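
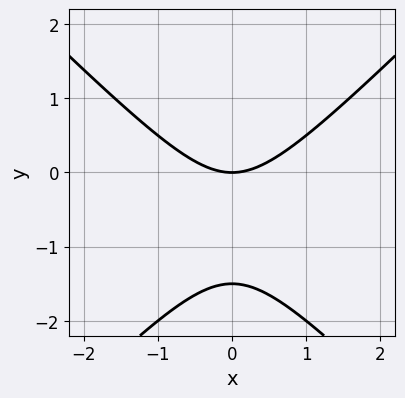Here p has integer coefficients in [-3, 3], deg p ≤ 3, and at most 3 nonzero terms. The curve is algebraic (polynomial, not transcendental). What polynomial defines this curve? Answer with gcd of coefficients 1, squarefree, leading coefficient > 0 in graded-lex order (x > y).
2*x^2 - 2*y^2 - 3*y

(a) Degree: a generic line meets the curve in up to 2 points, so deg p = 2.
(b) Symmetries: it's symmetric under x → −x, forcing even powers of x.
(c) Against the integer gridlines: it crosses the x-axis at the gridline x = 0; one y-axis crossing is at y = 0.
(d) Solving for integer coefficients yields p as stated.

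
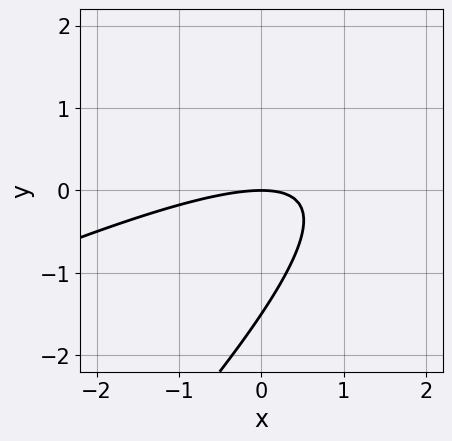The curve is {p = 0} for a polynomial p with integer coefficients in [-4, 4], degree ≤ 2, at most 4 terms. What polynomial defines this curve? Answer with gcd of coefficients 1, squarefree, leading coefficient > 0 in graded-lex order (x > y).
x^2 - 3*x*y + 2*y^2 + 3*y

1. Degree: the shape is more complex than any degree-1 curve, so deg p = 2.
2. Against the integer gridlines: it crosses the x-axis at the gridline x = 0; it crosses the y-axis at the gridline y = 0.
3. Fitting integer coefficients to these (and the overall shape) gives p.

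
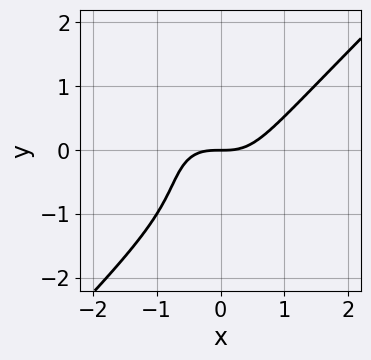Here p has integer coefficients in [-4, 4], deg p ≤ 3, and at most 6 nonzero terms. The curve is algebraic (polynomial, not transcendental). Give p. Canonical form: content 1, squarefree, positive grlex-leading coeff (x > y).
3*x^3 - x*y^2 - 2*y^3 - 3*y^2 - 3*y

Degree: the shape is more complex than any degree-2 curve, so deg p = 3.
Checking where it meets the axes: it meets the x-axis at x = 0 (among the integer gridlines); it crosses the y-axis at the gridline y = 0.
Solving for integer coefficients yields p as stated.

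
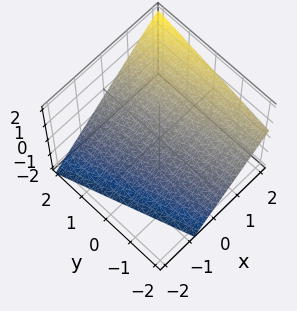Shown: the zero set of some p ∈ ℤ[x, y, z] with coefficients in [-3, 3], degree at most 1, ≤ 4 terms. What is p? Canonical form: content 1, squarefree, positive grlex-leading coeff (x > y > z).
3*x + y - 3*z - 2

(a) deg p = 1.
(b) Observable constraints: it crosses the y-axis at the gridline y = 2.
(c) These observations pin down the coefficients.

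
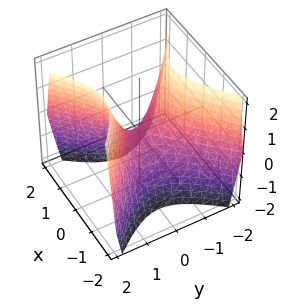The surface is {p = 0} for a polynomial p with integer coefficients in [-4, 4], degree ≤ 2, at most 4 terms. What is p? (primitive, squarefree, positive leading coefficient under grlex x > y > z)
1. The degree is 2 — a saddle surface; a quadric.
2. Symmetries: mirror symmetry x ↦ −x ⇒ only even powers of x; it's symmetric under y → −y, forcing even powers of y.
3. From the visible intercepts: one x-axis crossing is at x = 0; it meets the y-axis at y = 0 (among the integer gridlines); one z-axis crossing is at z = 0.
4. Together with the visible shape, these determine p as stated.

3*x^2 - 3*y^2 + 2*z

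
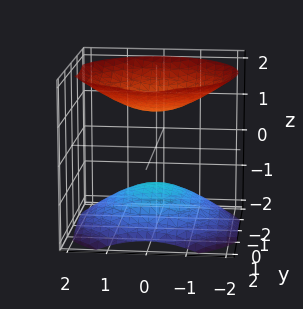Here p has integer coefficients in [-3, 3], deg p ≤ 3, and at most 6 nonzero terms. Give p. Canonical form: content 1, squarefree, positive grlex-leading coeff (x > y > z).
2*x^2 + 2*y^2 - 3*z^2 + 3

1. I count 2 distinct pieces. Treating them together as one polynomial.
2. Degree: no degree-1 surface has this shape, so deg p = 2.
3. Symmetries: the z-axis is an axis of rotation, so x and y enter only as x² + y².
4. Checking where it meets the axes: the surface avoids every integer y-axis point in the box; it misses every integer gridline on the x-axis; the z-axis gridline crossings are at z ∈ {-1, 1}.
5. These observations pin down the coefficients.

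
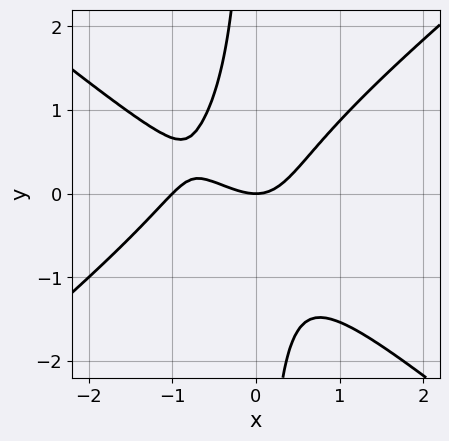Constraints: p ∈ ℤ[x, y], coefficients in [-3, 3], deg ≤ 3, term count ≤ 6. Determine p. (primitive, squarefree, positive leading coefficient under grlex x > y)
2*x^3 - 3*x*y^2 + 2*x^2 - 2*y

1. The degree is 3 — a generic line meets the curve in up to 3 points.
2. Reading off the gridlines: the x-axis gridline crossings are at x ∈ {-1, 0}; one y-axis crossing is at y = 0.
3. Matching integer coefficients to the picture gives p.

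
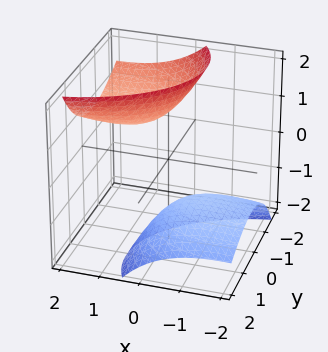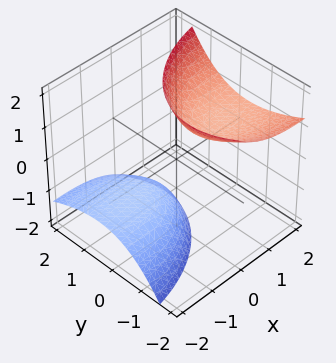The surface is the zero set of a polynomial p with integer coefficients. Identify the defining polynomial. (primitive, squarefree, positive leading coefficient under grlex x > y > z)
There are 2 components.
The degree is 2 — a generic line meets the surface in up to 2 points.
Observable constraints: the surface avoids every integer y-axis point in the box; the surface avoids every integer x-axis point in the box.
The integer polynomial consistent with all of this is the stated p.

x^2 - 3*x*z + 2*y^2 + 2*y*z - z^2 + 2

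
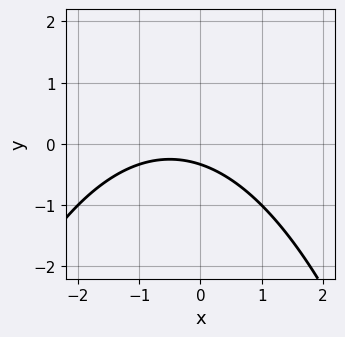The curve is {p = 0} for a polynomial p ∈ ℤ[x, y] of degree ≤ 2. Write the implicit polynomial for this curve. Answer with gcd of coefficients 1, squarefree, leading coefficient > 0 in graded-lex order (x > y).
x^2 + x + 3*y + 1

First, deg p = 2. No degree-1 curve has this shape.
Then, observable constraints: no x-intercept at any integer in the box.
Finally, together with the visible shape, these determine p as stated.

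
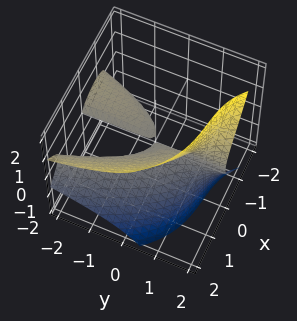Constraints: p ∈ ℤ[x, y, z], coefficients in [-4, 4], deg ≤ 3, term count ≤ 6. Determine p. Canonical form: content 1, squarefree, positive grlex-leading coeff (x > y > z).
1. There are 2 components. Treating them together as one polynomial.
2. Degree: the shape is more complex than any degree-2 surface, so deg p = 3.
3. Against the integer gridlines: every point of the y-axis in the box is on the surface; it crosses the x-axis at the gridline x = 0.
4. The integer polynomial consistent with all of this is the stated p.

x^3 + 2*y*z^2 + x*y - 3*z^2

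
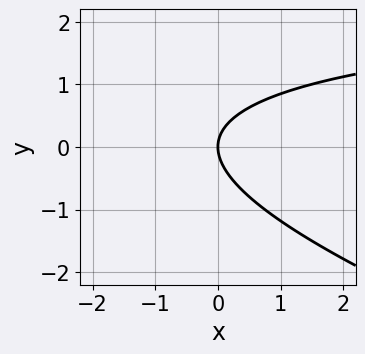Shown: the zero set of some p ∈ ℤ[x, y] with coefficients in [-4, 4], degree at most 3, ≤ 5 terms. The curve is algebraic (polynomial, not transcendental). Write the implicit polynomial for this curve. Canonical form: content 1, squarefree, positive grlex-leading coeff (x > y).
(a) Degree: the shape is more complex than any degree-1 curve, so deg p = 2.
(b) From the visible intercepts: it meets the x-axis at x = 0 (among the integer gridlines); it crosses the y-axis at the gridline y = 0.
(c) The integer polynomial consistent with all of this is the stated p.

x*y + 3*y^2 - 3*x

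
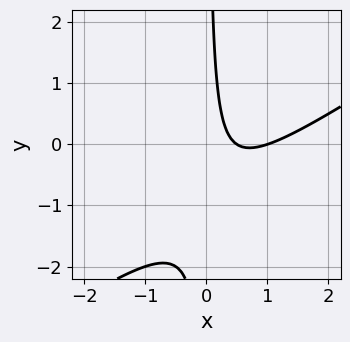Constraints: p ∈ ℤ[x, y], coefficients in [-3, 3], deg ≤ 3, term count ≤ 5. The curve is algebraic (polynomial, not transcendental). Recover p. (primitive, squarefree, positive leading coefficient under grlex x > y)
2*x^2 - 3*x*y - 3*x + 1

1. deg p = 2. The shape is more complex than any degree-1 curve.
2. Reading off the gridlines: the curve avoids every integer y-axis point in the box; it meets the x-axis at x = 1 (among the integer gridlines).
3. The integer polynomial consistent with all of this is the stated p.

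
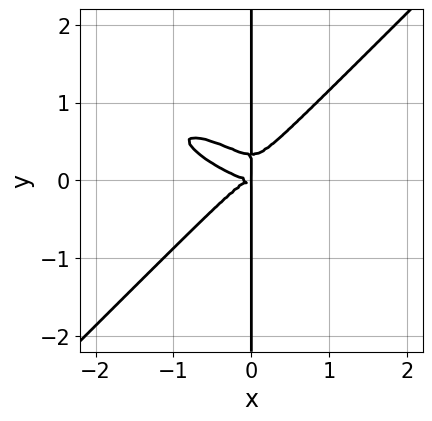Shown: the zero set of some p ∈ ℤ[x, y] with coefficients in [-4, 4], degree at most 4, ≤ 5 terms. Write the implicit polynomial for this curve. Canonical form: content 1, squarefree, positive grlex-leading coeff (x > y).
1. The degree is 4 — a generic line meets the curve in up to 4 points.
2. Reading off the gridlines: every point of the y-axis in the box is on the curve.
3. Assembling these constraints gives the stated polynomial.

x^4 + 2*x^3*y - 3*x*y^3 + x*y^2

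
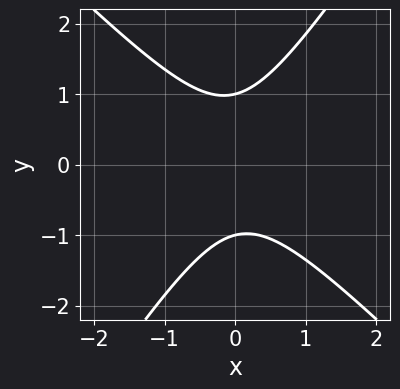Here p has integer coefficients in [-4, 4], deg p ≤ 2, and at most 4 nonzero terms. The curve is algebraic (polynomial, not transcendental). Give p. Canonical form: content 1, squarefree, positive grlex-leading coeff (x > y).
3*x^2 + x*y - 2*y^2 + 2

The degree is 2 — no degree-1 curve has this shape.
Reading off the gridlines: no x-intercept at any integer in the box; the y-axis gridline crossings are at y ∈ {-1, 1}.
Fitting integer coefficients to these (and the overall shape) gives p.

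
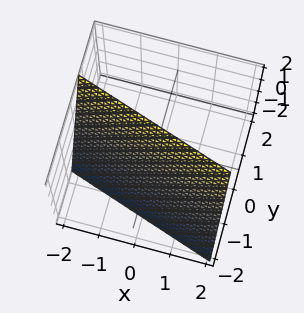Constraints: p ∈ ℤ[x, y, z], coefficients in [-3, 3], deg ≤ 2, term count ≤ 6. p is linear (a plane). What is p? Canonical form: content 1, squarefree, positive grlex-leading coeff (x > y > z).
x + 3*y - z + 2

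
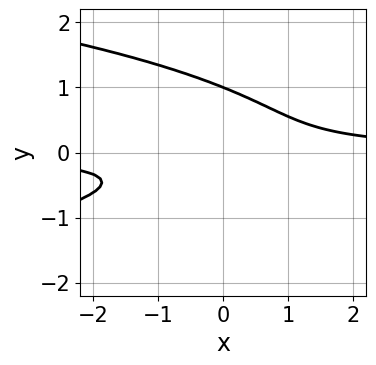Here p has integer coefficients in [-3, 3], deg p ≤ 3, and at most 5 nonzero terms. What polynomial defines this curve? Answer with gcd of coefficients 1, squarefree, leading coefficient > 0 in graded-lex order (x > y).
1. Degree: a generic line meets the curve in up to 3 points, so deg p = 3.
2. From the axis intercepts and sections: it crosses the y-axis at the gridline y = 1; the curve avoids every integer x-axis point in the box.
3. Together with the visible shape, these determine p as stated.

3*y^3 + 2*x*y - 2*y^2 - 1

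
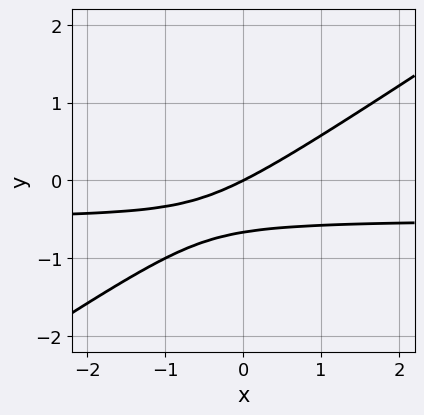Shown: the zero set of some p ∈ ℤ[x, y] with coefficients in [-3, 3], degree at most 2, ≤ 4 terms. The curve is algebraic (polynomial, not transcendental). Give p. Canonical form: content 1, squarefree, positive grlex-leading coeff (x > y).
2*x*y - 3*y^2 + x - 2*y

The degree is 2 — no degree-1 curve has this shape.
From the axis intercepts and sections: it meets the x-axis at x = 0 (among the integer gridlines); it meets the y-axis at y = 0 (among the integer gridlines).
Matching integer coefficients to the picture gives p.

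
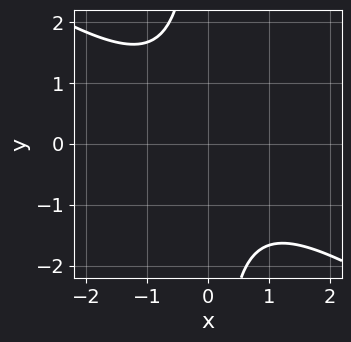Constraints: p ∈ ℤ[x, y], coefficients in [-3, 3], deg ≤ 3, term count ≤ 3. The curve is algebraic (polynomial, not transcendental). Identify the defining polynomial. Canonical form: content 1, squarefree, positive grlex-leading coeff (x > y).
2*x^2 + 3*x*y + 3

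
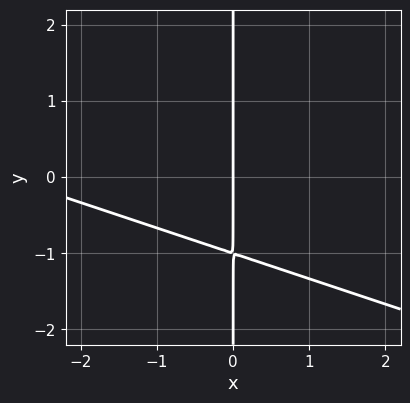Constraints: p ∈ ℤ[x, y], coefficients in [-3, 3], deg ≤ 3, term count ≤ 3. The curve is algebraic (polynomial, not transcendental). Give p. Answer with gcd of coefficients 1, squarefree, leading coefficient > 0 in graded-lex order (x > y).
x^2 + 3*x*y + 3*x

1. The degree is 2 — the shape is more complex than any degree-1 curve.
2. From the axis intercepts and sections: one x-axis crossing is at x = 0; every point of the y-axis in the box is on the curve.
3. Assembling these constraints gives the stated polynomial.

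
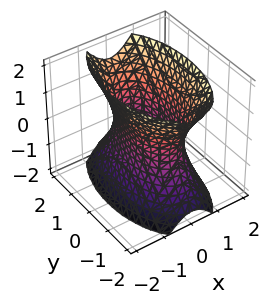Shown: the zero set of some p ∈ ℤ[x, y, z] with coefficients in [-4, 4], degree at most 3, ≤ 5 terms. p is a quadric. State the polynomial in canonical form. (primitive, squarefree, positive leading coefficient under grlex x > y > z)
3*x^2 + y^2 - z^2 - 2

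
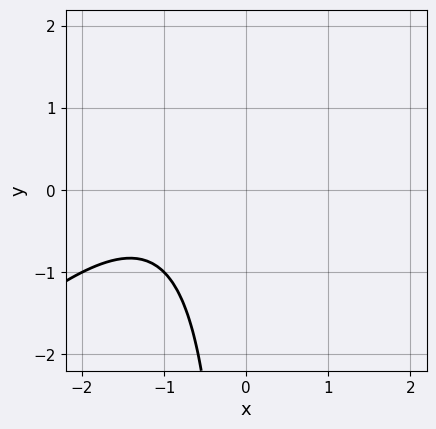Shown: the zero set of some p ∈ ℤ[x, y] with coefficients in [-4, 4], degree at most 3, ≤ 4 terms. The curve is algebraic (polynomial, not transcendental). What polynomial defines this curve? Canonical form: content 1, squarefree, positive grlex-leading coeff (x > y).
x^2 - x*y + 2*x + 2

(a) The degree is 2 — no degree-1 curve has this shape.
(b) Reading off the gridlines: the curve avoids every integer y-axis point in the box; no x-intercept at any integer in the box.
(c) Matching integer coefficients to the picture gives p.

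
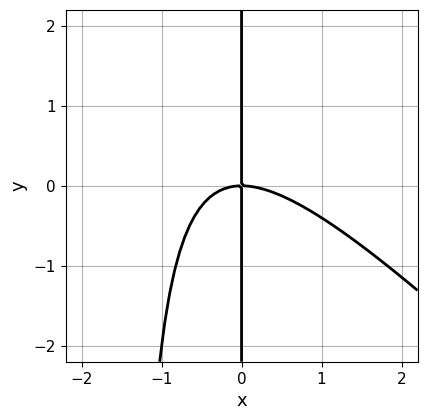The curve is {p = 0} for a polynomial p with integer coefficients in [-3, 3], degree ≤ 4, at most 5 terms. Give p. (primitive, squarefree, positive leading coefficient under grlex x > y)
(a) The degree is 3 — no degree-2 curve has this shape.
(b) Checking where it meets the axes: every point of the y-axis in the box is on the curve; one x-axis crossing is at x = 0.
(c) Together with the visible shape, these determine p as stated.

2*x^3 + 2*x^2*y + 3*x*y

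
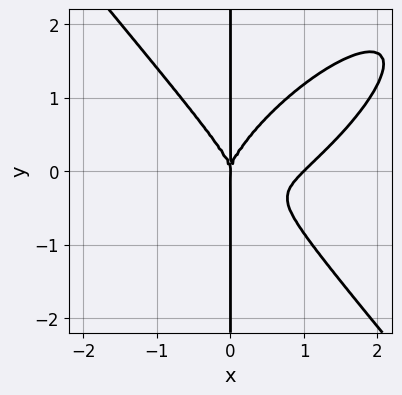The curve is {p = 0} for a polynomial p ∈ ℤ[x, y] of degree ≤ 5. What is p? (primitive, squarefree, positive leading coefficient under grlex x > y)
(a) Degree: a generic line meets the curve in up to 4 points, so deg p = 4.
(b) Against the integer gridlines: every point of the y-axis in the box is on the curve; the x-axis gridline crossings are at x ∈ {0, 1}.
(c) Matching integer coefficients to the picture gives p.

3*x^4 - 3*x^3*y - x^2*y^2 + 3*x*y^3 - 3*x^3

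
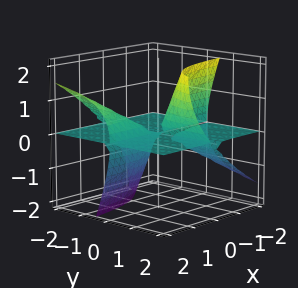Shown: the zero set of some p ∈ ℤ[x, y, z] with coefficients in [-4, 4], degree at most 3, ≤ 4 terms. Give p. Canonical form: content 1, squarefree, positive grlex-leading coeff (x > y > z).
2*x*y*z - 2*y*z^2 + z^3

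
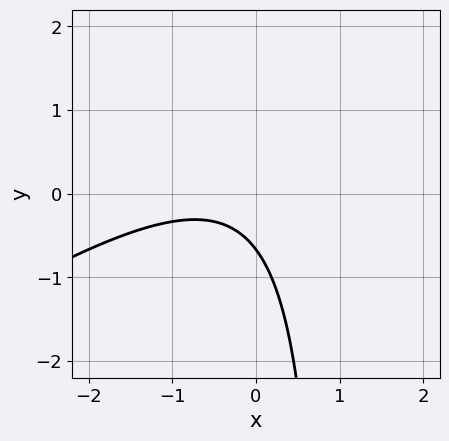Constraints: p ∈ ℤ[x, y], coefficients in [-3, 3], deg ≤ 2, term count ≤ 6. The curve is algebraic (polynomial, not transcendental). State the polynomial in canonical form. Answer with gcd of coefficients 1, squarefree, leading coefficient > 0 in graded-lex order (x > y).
2*x^2 - 3*x*y + 2*x + 3*y + 2

Degree: no degree-1 curve has this shape, so deg p = 2.
Checking where it meets the axes: no x-intercept at any integer in the box.
Solving for integer coefficients yields p as stated.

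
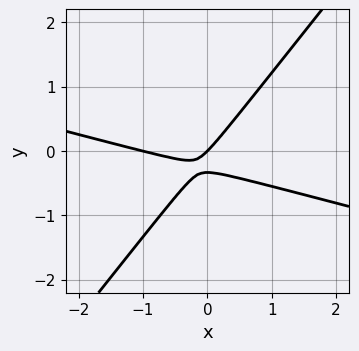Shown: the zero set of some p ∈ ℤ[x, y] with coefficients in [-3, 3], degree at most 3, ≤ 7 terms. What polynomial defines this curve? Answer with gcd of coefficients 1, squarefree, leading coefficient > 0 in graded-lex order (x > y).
x^2 + 3*x*y - 3*y^2 + x - y

1. deg p = 2. No degree-1 curve has this shape.
2. From the axis intercepts and sections: among the integer gridlines, it crosses the x-axis at x ∈ {-1, 0}; one y-axis crossing is at y = 0.
3. Fitting integer coefficients to these (and the overall shape) gives p.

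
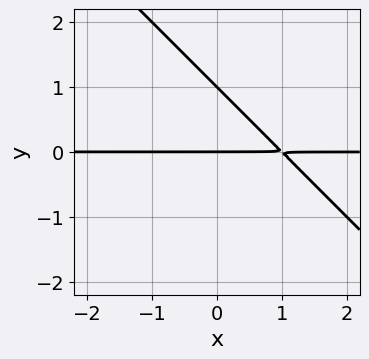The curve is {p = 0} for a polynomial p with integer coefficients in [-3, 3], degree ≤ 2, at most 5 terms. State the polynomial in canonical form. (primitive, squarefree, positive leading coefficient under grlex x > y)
x*y + y^2 - y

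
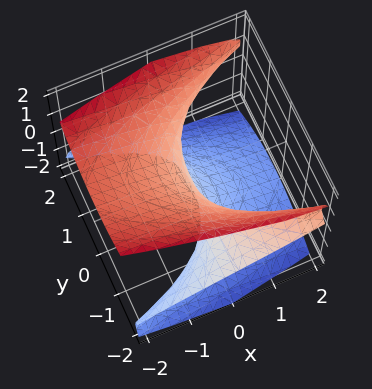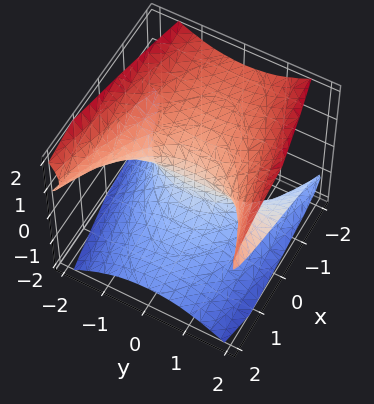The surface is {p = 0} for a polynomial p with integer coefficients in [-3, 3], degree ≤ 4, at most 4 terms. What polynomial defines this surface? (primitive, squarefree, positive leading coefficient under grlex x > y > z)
(a) deg p = 3.
(b) Reading off the gridlines: it meets the x-axis at x = 0 (among the integer gridlines); every point of the y-axis in the box is on the surface; it meets the z-axis at z = 0 (among the integer gridlines).
(c) The integer polynomial consistent with all of this is the stated p.

2*y^2*z - 2*z^3 - 3*x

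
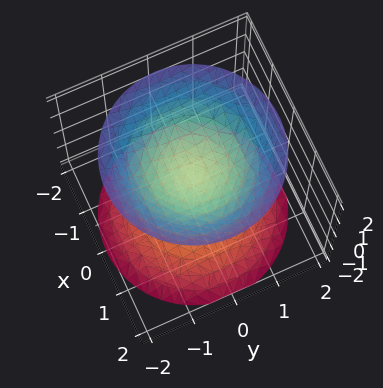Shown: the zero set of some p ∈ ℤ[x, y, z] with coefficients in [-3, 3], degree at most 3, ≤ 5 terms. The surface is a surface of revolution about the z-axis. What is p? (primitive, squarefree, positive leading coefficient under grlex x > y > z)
1. There are 2 components. They look like related sheets of one shape, so recover p as a whole.
2. deg p = 2. The shape is more complex than any degree-1 surface.
3. Symmetries: the z-axis is an axis of rotation, so x and y enter only as x² + y².
4. From the visible intercepts: a circular section at z = -2 has radius between 1 and 2; no y-intercept at any integer in the box; it misses every integer gridline on the x-axis.
5. Solving for integer coefficients yields p as stated.

2*x^2 + 2*y^2 - 2*z^2 + 1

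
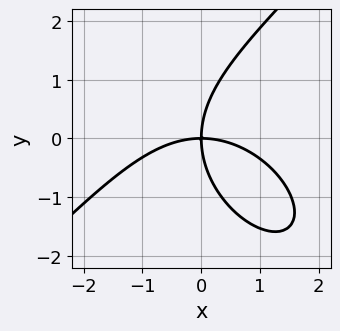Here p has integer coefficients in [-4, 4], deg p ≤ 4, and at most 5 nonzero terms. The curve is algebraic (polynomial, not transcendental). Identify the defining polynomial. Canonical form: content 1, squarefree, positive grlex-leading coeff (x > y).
The degree is 3 — the shape is more complex than any degree-2 curve.
Reading off the gridlines: it meets the x-axis at x = 0 (among the integer gridlines); one y-axis crossing is at y = 0.
Matching integer coefficients to the picture gives p.

x^3 - y^3 + 3*x*y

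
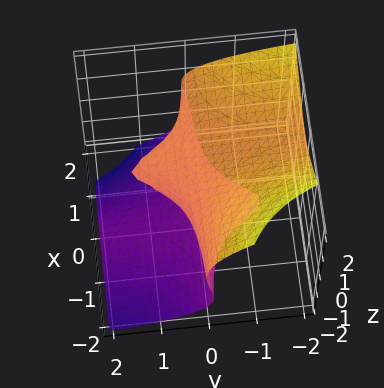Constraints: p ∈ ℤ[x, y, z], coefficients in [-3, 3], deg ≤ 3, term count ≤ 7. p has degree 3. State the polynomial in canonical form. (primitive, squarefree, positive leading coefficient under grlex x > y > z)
(a) deg p = 3. No degree-2 surface has this shape.
(b) Observable constraints: the visible x-axis segment lies entirely on the surface; it crosses the y-axis at the gridline y = 0.
(c) The integer polynomial consistent with all of this is the stated p. Check: (0, 0, 1) on the z-axis lies on the surface, and p(0, 0, 1) = 0. ✓

3*x^2*y - 2*x*y*z + 3*z^3 + y - 3*z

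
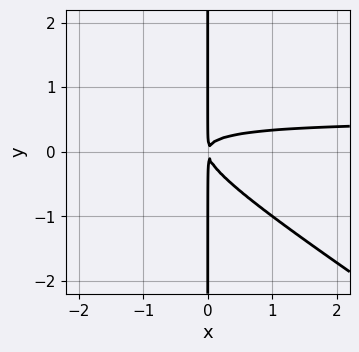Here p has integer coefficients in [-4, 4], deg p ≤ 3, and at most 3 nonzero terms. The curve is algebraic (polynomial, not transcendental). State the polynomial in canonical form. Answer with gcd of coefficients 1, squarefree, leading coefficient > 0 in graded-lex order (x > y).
2*x^2*y + 3*x*y^2 - x^2

(a) Degree: the shape is more complex than any degree-2 curve, so deg p = 3.
(b) Observable constraints: the visible y-axis segment lies entirely on the curve.
(c) The integer polynomial consistent with all of this is the stated p.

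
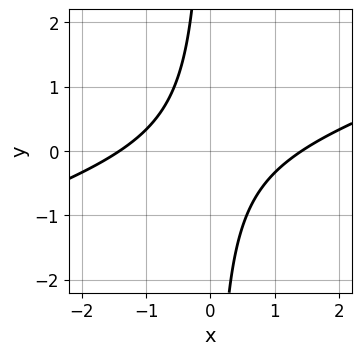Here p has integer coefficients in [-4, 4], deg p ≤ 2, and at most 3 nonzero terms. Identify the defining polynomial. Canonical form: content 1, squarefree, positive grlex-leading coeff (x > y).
x^2 - 3*x*y - 2

1. Degree: no degree-1 curve has this shape, so deg p = 2.
2. Against the integer gridlines: it misses every integer gridline on the y-axis.
3. Together with the visible shape, these determine p as stated.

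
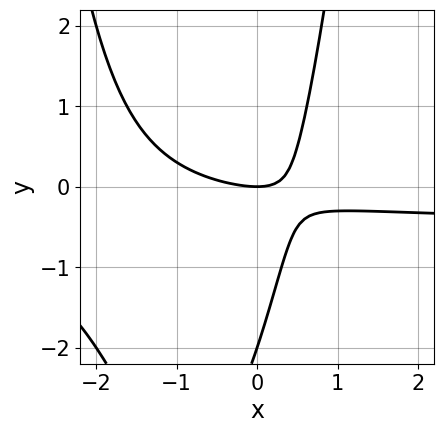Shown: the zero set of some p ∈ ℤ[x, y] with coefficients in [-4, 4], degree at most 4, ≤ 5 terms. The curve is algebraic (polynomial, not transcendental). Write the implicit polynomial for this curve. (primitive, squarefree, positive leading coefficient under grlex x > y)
2*x^2*y + x^2 + 3*x*y - y^2 - 2*y

The degree is 3 — the shape is more complex than any degree-2 curve.
Against the integer gridlines: one x-axis crossing is at x = 0; the y-axis gridline crossings are at y ∈ {-2, 0}.
Matching integer coefficients to the picture gives p.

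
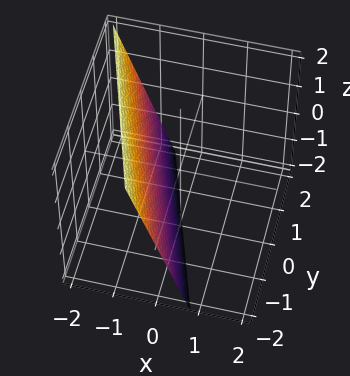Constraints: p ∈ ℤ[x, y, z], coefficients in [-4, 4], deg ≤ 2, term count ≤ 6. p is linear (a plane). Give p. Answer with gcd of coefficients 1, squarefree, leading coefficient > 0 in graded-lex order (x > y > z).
1. Degree: every cross-section is a straight line — this is a plane, so deg p = 1.
2. Against the integer gridlines: one y-axis crossing is at y = -2; it crosses the z-axis at the gridline z = -2.
3. Fitting integer coefficients to these (and the overall shape) gives p.

3*x + y + z + 2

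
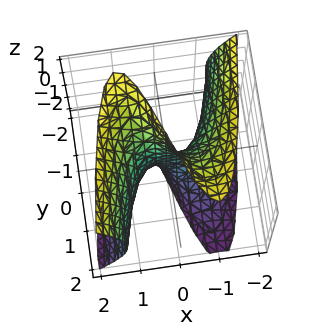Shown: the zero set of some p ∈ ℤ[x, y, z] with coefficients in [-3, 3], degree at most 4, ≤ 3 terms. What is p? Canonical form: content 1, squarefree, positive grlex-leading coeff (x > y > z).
(a) The degree is 3 — the shape is more complex than any degree-2 surface.
(b) From the axis intercepts and sections: one x-axis crossing is at x = 0; every point of the z-axis in the box is on the surface.
(c) Assembling these constraints gives the stated polynomial.

3*x^3 - 2*x*z^2 - 3*y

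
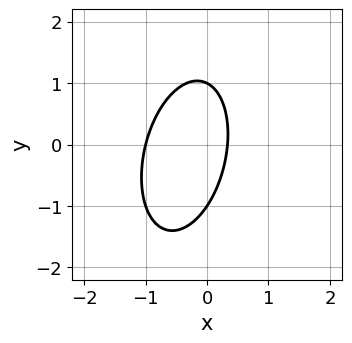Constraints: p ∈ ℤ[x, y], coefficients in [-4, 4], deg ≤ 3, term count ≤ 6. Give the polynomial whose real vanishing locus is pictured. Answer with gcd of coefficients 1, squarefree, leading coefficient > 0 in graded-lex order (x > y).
3*x^2 - x*y + y^2 + 2*x - 1

The degree is 2 — no degree-1 curve has this shape.
From the visible intercepts: it meets the x-axis at x = -1 (among the integer gridlines); among the integer gridlines, it crosses the y-axis at y ∈ {-1, 1}.
The integer polynomial consistent with all of this is the stated p.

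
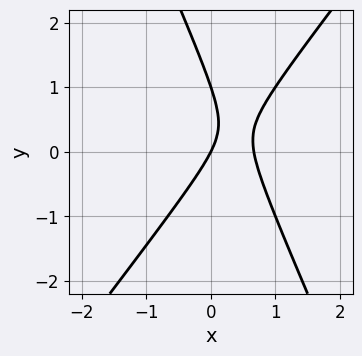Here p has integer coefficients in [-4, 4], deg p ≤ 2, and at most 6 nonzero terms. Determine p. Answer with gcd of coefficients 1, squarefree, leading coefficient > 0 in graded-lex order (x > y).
Degree: a generic line meets the curve in up to 2 points, so deg p = 2.
From the axis intercepts and sections: it meets the x-axis at x = 0 (among the integer gridlines); the y-axis gridline crossings are at y ∈ {0, 1}.
Fitting integer coefficients to these (and the overall shape) gives p.

3*x^2 - x*y - y^2 - 2*x + y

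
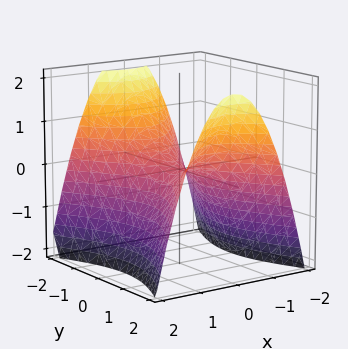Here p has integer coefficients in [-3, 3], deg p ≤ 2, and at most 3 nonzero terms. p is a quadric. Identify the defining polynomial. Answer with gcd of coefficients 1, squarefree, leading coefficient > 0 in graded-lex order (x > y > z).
deg p = 2. A hyperbolic paraboloid; a quadric.
Symmetries: the x ↦ −x reflection is a symmetry, so x appears only in even powers; the y ↦ −y reflection is a symmetry, so y appears only in even powers.
From the axis intercepts and sections: it crosses the y-axis at the gridline y = 0; it meets the x-axis at x = 0 (among the integer gridlines).
Solving for integer coefficients yields p as stated.

2*x^2 - y^2 + 2*z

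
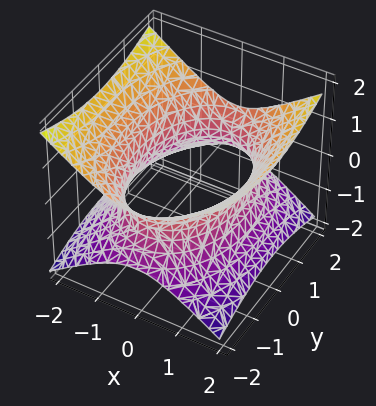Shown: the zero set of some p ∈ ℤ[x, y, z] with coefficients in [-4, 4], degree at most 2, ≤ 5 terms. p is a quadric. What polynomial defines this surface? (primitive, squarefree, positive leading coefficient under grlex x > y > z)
(a) Degree: an hourglass — one-sheet hyperboloid; a quadric, so deg p = 2.
(b) Symmetries: the x ↦ −x reflection is a symmetry, so x appears only in even powers; the y ↦ −y reflection is a symmetry, so y appears only in even powers; the z ↦ −z reflection is a symmetry, so z appears only in even powers.
(c) From the visible intercepts: no z-intercept at any integer in the box.
(d) The integer polynomial consistent with all of this is the stated p.

2*x^2 + y^2 - 3*z^2 - 3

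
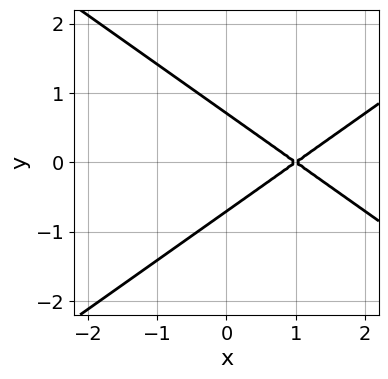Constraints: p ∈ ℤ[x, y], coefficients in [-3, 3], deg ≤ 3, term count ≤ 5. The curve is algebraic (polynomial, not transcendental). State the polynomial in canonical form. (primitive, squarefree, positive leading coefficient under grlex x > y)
deg p = 2. The shape is more complex than any degree-1 curve.
Symmetries: mirror symmetry y ↦ −y ⇒ only even powers of y.
Observable constraints: it meets the x-axis at x = 1 (among the integer gridlines).
Together with the visible shape, these determine p as stated.

x^2 - 2*y^2 - 2*x + 1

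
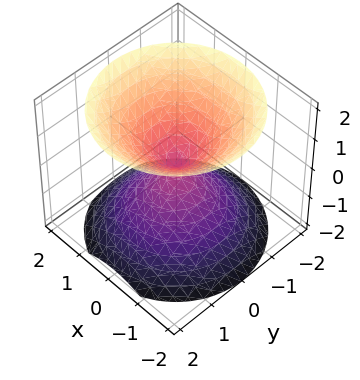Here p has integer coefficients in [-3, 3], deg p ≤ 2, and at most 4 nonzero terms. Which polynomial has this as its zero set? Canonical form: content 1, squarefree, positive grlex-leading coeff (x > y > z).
(a) There are 2 components.
(b) The degree is 2 — two nappes meeting at a single point; a quadric.
(c) Symmetries: mirror symmetry z ↦ −z ⇒ only even powers of z; the surface is invariant under rotation about z: p = q(x² + y², z).
(d) Against the integer gridlines: it meets the z-axis at z = 0 (among the integer gridlines); one y-axis crossing is at y = 0.
(e) Putting this together gives p.

x^2 + y^2 - z^2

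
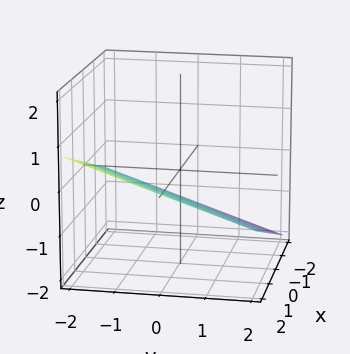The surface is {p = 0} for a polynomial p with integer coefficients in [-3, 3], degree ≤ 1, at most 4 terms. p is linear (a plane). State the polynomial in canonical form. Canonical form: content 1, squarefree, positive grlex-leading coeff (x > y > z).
(a) deg p = 1. Every cross-section is a straight line — this is a plane.
(b) Checking where it meets the axes: one y-axis crossing is at y = -2; it crosses the x-axis at the gridline x = 2.
(c) Solving for integer coefficients yields p as stated.

x - y - 3*z - 2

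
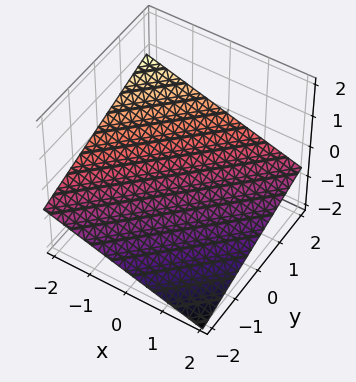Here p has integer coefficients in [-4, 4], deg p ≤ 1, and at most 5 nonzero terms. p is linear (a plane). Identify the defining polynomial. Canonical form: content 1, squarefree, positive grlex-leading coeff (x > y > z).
(a) deg p = 1. The surface is flat (a plane).
(b) Against the integer gridlines: one x-axis crossing is at x = -2; it meets the y-axis at y = 2 (among the integer gridlines).
(c) Solving for integer coefficients yields p as stated.

x - y + 3*z + 2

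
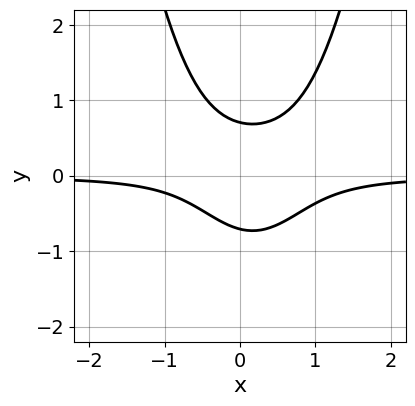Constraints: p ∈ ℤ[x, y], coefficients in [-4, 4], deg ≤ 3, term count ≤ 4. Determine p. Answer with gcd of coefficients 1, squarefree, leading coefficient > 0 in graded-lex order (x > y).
1. The degree is 3 — no degree-2 curve has this shape.
2. Reading off the gridlines: no x-intercept at any integer in the box.
3. Fitting integer coefficients to these (and the overall shape) gives p.

3*x^2*y - x*y - 2*y^2 + 1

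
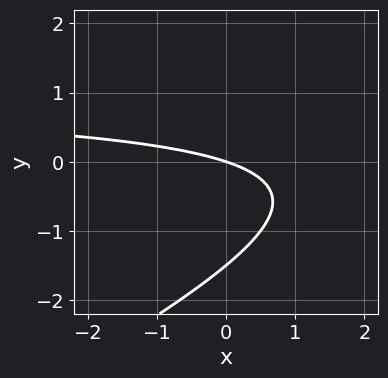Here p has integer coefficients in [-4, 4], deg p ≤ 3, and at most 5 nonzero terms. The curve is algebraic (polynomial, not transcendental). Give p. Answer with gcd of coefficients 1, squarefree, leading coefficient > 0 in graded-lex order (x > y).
(a) Degree: a generic line meets the curve in up to 2 points, so deg p = 2.
(b) From the axis intercepts and sections: it meets the y-axis at y = 0 (among the integer gridlines); one x-axis crossing is at x = 0.
(c) Assembling these constraints gives the stated polynomial.

x*y - 2*y^2 - x - 3*y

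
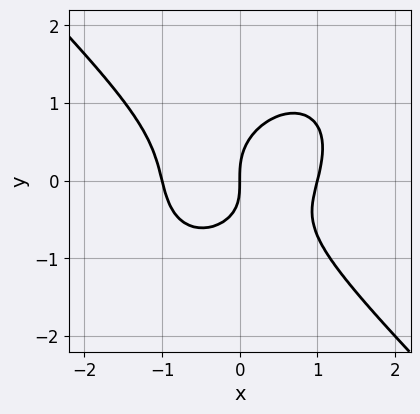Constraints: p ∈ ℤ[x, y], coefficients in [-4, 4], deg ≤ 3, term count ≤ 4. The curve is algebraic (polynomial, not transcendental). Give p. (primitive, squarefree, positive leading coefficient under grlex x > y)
2*x^3 + 2*y^3 - x*y - 2*x

1. The degree is 3 — no degree-2 curve has this shape.
2. Against the integer gridlines: it crosses the y-axis at the gridline y = 0; the x-axis gridline crossings are at x ∈ {-1, 0, 1}.
3. Fitting integer coefficients to these (and the overall shape) gives p.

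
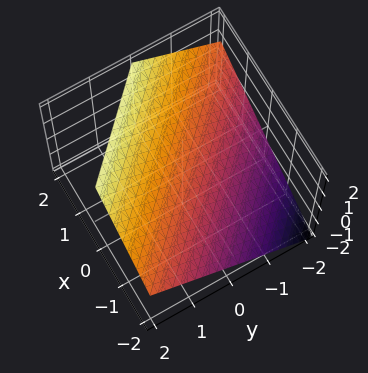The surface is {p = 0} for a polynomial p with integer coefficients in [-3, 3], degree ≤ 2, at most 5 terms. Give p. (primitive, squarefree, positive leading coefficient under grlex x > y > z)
2*x + 2*y - 3*z + 2

1. The degree is 1 — the surface is flat (a plane).
2. From the axis intercepts and sections: it meets the x-axis at x = -1 (among the integer gridlines); one y-axis crossing is at y = -1.
3. Solving for integer coefficients yields p as stated.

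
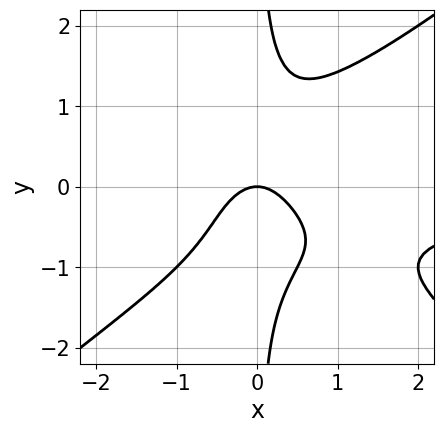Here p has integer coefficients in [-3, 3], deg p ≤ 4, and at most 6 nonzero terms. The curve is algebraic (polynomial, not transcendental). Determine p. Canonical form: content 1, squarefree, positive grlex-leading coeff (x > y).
2*x^3*y - 3*x*y^3 + 3*x^2 + 2*y

First, the degree is 4 — the shape is more complex than any degree-3 curve.
Next, reading off the gridlines: it crosses the y-axis at the gridline y = 0; it crosses the x-axis at the gridline x = 0.
Finally, solving for integer coefficients yields p as stated.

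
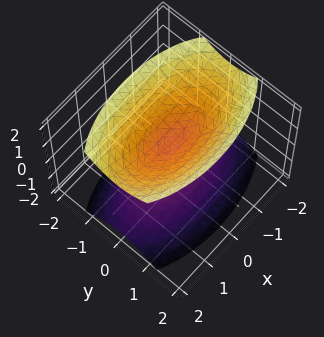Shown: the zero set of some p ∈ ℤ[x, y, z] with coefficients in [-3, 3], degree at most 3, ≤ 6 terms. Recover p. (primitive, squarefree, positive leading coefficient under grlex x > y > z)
x^2 + 3*y^2 - 2*z^2 + 1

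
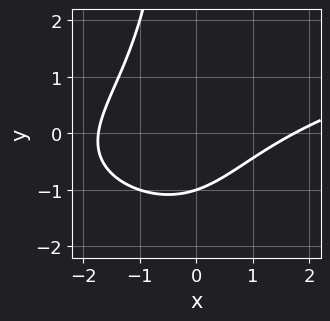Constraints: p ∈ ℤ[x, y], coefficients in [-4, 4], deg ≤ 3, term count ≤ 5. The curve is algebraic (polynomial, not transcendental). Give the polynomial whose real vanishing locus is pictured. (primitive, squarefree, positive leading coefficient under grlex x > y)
x*y^2 - x^2 + 2*x*y + 3*y + 3

First, degree: no degree-2 curve has this shape, so deg p = 3.
Next, reading off the gridlines: it crosses the y-axis at the gridline y = -1.
Finally, these observations pin down the coefficients.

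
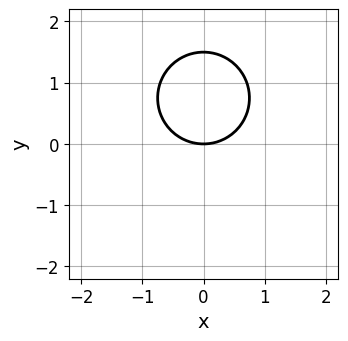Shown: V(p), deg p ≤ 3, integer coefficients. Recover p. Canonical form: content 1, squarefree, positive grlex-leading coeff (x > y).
(a) The degree is 2 — the shape is more complex than any degree-1 curve.
(b) Symmetries: the x ↦ −x reflection is a symmetry, so x appears only in even powers.
(c) Checking where it meets the axes: it meets the x-axis at x = 0 (among the integer gridlines); it meets the y-axis at y = 0 (among the integer gridlines).
(d) The integer polynomial consistent with all of this is the stated p.

2*x^2 + 2*y^2 - 3*y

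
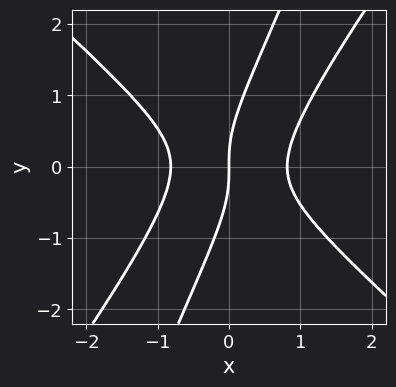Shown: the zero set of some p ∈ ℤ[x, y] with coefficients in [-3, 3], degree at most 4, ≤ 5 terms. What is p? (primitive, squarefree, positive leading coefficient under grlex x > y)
1. The degree is 3 — no degree-2 curve has this shape.
2. Against the integer gridlines: it crosses the x-axis at the gridline x = 0; one y-axis crossing is at y = 0.
3. Matching integer coefficients to the picture gives p.

3*x^3 - 3*x*y^2 + y^3 - 2*x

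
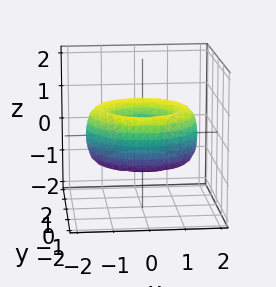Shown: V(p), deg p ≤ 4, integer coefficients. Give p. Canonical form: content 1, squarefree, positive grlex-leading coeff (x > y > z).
First, deg p = 4. No degree-3 surface has this shape.
Then, symmetries: rotational symmetry about the z-axis ⇒ p depends on x, y only through x² + y².
Then, checking where it meets the axes: the surface avoids every integer z-axis point in the box; a circular section at z = 0 has radius between 0 and 1.
Finally, these observations pin down the coefficients.

x^4 + 2*x^2*y^2 + y^4 - 3*x^2 - 3*y^2 + 2*z^2 + 1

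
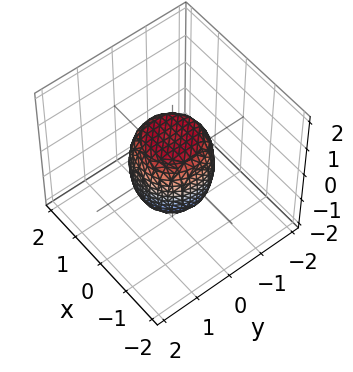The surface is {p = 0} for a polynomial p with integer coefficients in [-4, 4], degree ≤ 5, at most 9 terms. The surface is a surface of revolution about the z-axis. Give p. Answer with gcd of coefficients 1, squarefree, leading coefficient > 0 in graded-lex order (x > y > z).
(a) Degree: the shape is more complex than any degree-3 surface, so deg p = 4.
(b) By symmetry, the z-axis is an axis of rotation, so x and y enter only as x² + y².
(c) Against the integer gridlines: the x-axis gridline crossings are at x ∈ {-1, 1}; the y-axis gridline crossings are at y ∈ {-1, 1}; a circular section at z = 0 has radius exactly 1; the z-axis gridline crossings are at z ∈ {-1, 1}.
(d) Solving for integer coefficients yields p as stated.

2*x^4 + 4*x^2*y^2 + 2*y^4 - x^2 - y^2 + z^2 - 1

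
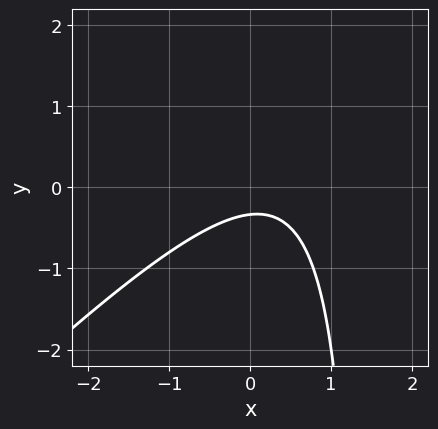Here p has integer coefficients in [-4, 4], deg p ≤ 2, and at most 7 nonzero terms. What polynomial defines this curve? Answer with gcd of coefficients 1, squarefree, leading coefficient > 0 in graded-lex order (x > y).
2*x^2 - 2*x*y - x + 3*y + 1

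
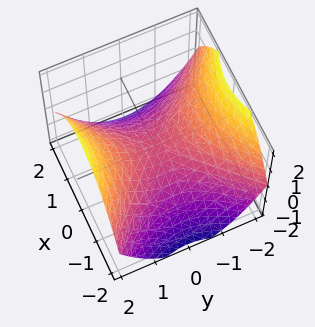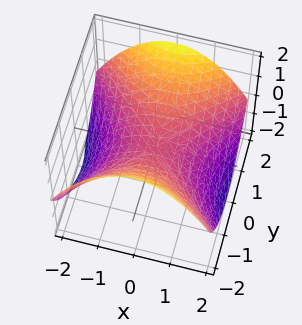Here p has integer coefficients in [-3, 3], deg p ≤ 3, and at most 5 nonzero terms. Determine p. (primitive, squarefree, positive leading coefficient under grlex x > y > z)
First, degree: a hyperbolic paraboloid; a quadric, so deg p = 2.
Then, symmetries: the x ↦ −x reflection is a symmetry, so x appears only in even powers; it's symmetric under y → −y, forcing even powers of y.
Then, from the visible intercepts: it crosses the z-axis at the gridline z = 0; one y-axis crossing is at y = 0.
Finally, these observations pin down the coefficients.

x^2 - y^2 + 2*z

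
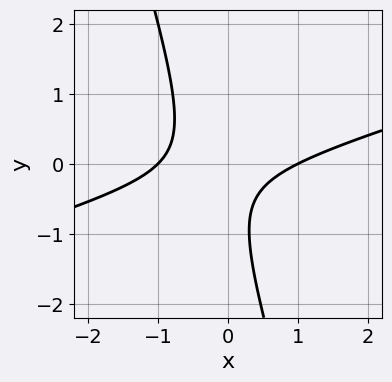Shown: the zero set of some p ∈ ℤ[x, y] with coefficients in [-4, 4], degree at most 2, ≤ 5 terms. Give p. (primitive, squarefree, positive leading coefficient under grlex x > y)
x^2 - 3*x*y - y^2 - y - 1

The degree is 2 — a generic line meets the curve in up to 2 points.
Checking where it meets the axes: it misses every integer gridline on the y-axis; among the integer gridlines, it crosses the x-axis at x ∈ {-1, 1}.
Matching integer coefficients to the picture gives p.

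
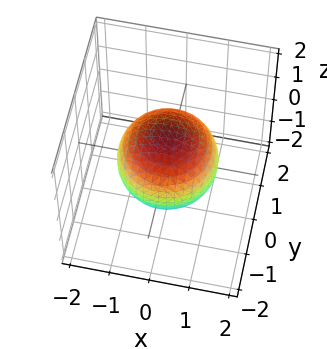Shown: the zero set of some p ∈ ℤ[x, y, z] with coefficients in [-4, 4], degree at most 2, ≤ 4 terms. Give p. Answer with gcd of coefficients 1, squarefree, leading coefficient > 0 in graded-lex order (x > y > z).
2*x^2 + 2*y^2 + 2*z^2 - 3

deg p = 2. Bounded and convex; a quadric.
Symmetries: it's symmetric under z → −z, forcing even powers of z; every cross-section ⟂ z is a circle, so x, y appear only via x² + y².
From the axis intercepts and sections: a circular section at z = 0 has radius between 1 and 2.
Solving for integer coefficients yields p as stated.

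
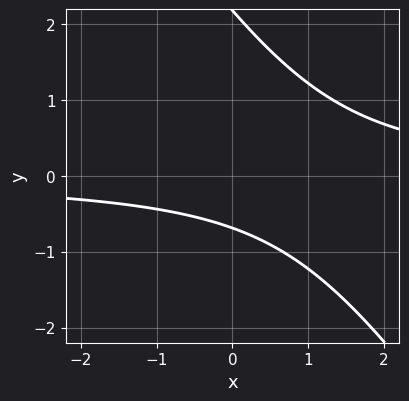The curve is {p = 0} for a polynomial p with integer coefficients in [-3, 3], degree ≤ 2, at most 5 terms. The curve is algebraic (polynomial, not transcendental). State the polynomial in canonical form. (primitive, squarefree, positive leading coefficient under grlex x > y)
3*x*y + 2*y^2 - 3*y - 3

(a) deg p = 2. No degree-1 curve has this shape.
(b) From the axis intercepts and sections: it misses every integer gridline on the x-axis.
(c) Fitting integer coefficients to these (and the overall shape) gives p.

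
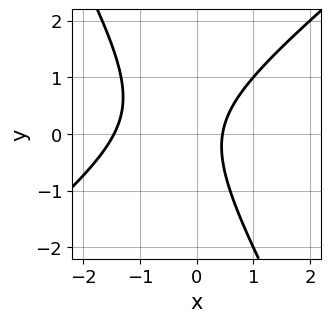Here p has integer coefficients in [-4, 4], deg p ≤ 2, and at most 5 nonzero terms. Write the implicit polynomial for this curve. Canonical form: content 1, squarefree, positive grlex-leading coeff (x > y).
3*x^2 - 2*x*y - 2*y^2 + 3*x - 2

deg p = 2. The shape is more complex than any degree-1 curve.
From the axis intercepts and sections: no y-intercept at any integer in the box.
The integer polynomial consistent with all of this is the stated p.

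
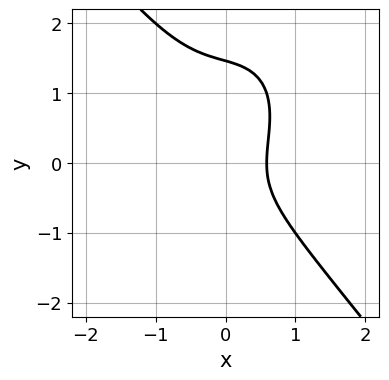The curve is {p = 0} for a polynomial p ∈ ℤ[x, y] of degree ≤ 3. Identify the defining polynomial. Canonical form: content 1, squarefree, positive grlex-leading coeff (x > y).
2*x^3 + y^3 - y^2 + x - 1

First, the degree is 3 — the shape is more complex than any degree-2 curve.
Finally, solving for integer coefficients yields p as stated.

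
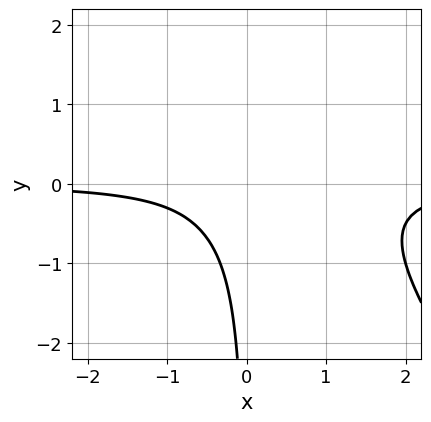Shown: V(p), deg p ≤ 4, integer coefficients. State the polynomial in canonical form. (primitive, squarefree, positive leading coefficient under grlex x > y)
3*x^2*y + 2*x*y^2 - 3*x*y + 2

(a) The degree is 3 — a generic line meets the curve in up to 3 points.
(b) Reading off the gridlines: no x-intercept at any integer in the box; it misses every integer gridline on the y-axis.
(c) Matching integer coefficients to the picture gives p.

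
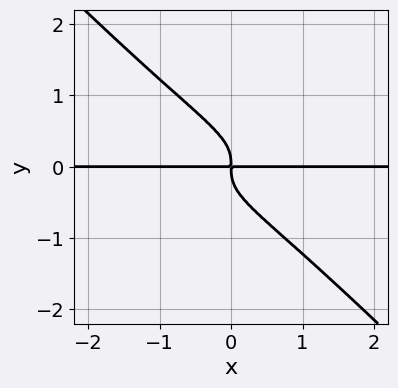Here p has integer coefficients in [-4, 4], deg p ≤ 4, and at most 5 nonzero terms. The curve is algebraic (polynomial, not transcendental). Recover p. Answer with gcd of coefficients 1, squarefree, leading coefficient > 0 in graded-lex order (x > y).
(a) deg p = 4. A generic line meets the curve in up to 4 points.
(b) Against the integer gridlines: the visible x-axis segment lies entirely on the curve.
(c) Solving for integer coefficients yields p as stated.

3*x*y^3 + 3*y^4 + x*y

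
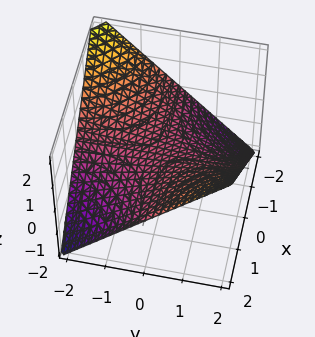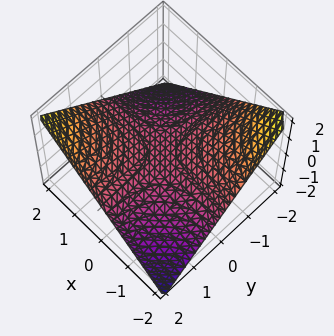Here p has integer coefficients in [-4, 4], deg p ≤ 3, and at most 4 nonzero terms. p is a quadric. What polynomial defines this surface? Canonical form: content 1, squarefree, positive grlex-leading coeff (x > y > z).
x*y - 2*z

(a) The degree is 2 — a hyperbolic paraboloid; a quadric.
(b) Against the integer gridlines: one z-axis crossing is at z = 0; the visible x-axis segment lies entirely on the surface; the visible y-axis segment lies entirely on the surface.
(c) These observations pin down the coefficients.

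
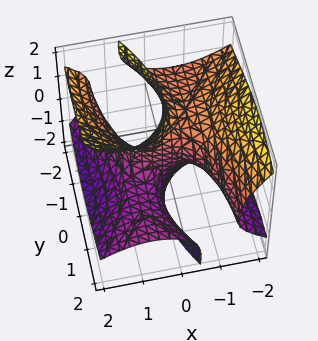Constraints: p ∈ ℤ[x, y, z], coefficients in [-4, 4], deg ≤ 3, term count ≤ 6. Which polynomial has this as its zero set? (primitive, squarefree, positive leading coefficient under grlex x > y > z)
First, deg p = 3. The shape is more complex than any degree-2 surface.
Then, from the axis intercepts and sections: it meets the x-axis at x = 0 (among the integer gridlines); every point of the z-axis in the box is on the surface.
Finally, putting this together gives p.

2*x^3 + 2*x*y*z - 3*x*z^2 + 2*y^2*z + 3*y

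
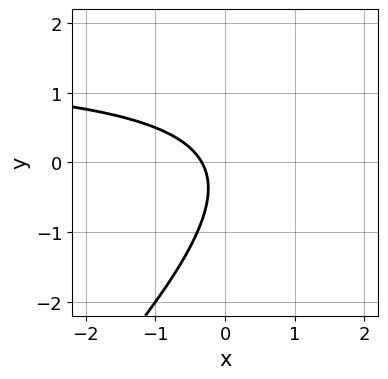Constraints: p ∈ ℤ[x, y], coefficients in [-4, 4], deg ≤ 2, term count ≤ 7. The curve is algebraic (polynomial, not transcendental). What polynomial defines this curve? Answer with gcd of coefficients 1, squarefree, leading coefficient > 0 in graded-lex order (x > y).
deg p = 2.
Checking where it meets the axes: the curve avoids every integer y-axis point in the box.
These observations pin down the coefficients.

2*x*y - 2*y^2 - 3*x - y - 1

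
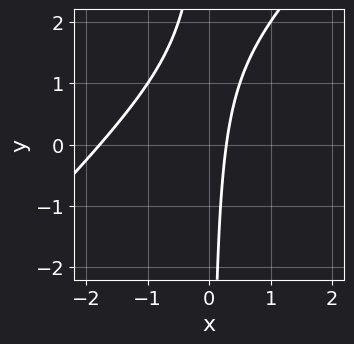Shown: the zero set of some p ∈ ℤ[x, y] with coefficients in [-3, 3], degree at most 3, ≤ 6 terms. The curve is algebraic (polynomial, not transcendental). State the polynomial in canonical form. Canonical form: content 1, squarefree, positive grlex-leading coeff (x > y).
2*x^2 - 2*x*y + 3*x - 1

1. The degree is 2 — a generic line meets the curve in up to 2 points.
2. Observable constraints: it misses every integer gridline on the y-axis.
3. The integer polynomial consistent with all of this is the stated p.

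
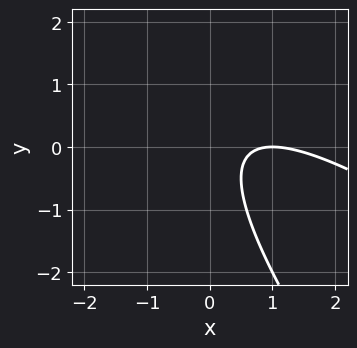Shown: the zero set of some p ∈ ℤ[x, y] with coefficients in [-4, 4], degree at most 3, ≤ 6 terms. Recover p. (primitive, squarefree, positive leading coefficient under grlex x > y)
x^2 + 2*x*y + y^2 - 2*x + 1

1. deg p = 2. A generic line meets the curve in up to 2 points.
2. Reading off the gridlines: it misses every integer gridline on the y-axis; it meets the x-axis at x = 1 (among the integer gridlines).
3. Assembling these constraints gives the stated polynomial.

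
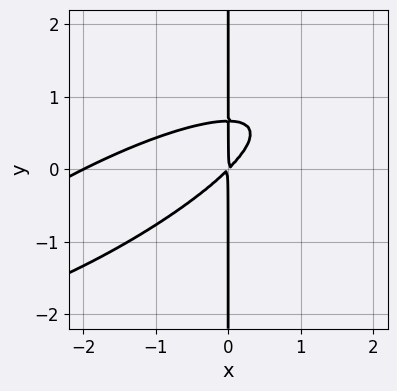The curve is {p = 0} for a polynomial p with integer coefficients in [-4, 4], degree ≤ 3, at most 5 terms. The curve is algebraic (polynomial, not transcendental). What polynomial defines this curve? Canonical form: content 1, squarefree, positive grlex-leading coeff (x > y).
x^3 - 3*x^2*y + 3*x*y^2 + 2*x^2 - 2*x*y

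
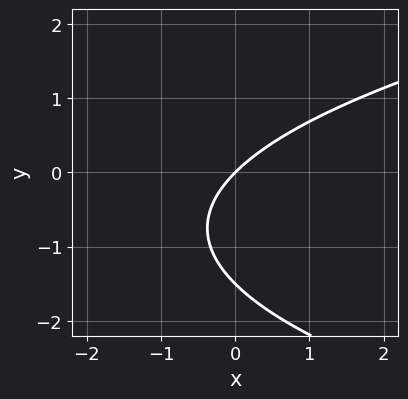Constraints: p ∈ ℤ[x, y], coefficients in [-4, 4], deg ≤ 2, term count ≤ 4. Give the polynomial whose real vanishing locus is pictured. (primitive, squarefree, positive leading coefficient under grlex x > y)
1. deg p = 2.
2. Reading off the gridlines: one y-axis crossing is at y = 0; one x-axis crossing is at x = 0.
3. Putting this together gives p.

2*y^2 - 3*x + 3*y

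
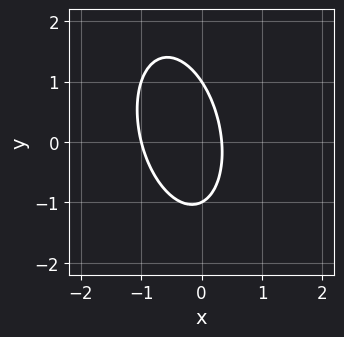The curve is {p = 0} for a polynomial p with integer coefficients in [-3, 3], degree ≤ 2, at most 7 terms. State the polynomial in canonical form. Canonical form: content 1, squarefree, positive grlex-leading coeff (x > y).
First, deg p = 2.
Next, against the integer gridlines: one x-axis crossing is at x = -1; the y-axis gridline crossings are at y ∈ {-1, 1}.
Finally, fitting integer coefficients to these (and the overall shape) gives p.

3*x^2 + x*y + y^2 + 2*x - 1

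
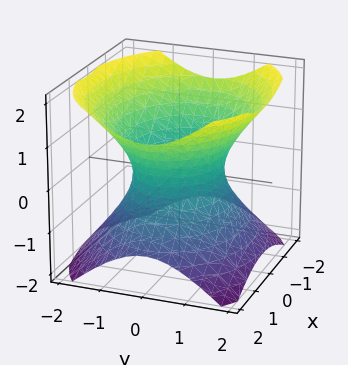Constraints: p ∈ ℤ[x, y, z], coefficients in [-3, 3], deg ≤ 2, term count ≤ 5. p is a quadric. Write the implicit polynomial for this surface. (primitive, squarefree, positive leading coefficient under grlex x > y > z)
2*x^2 + 3*y^2 - 3*z^2 - 3

(a) Degree: one connected sheet with a waist; a quadric, so deg p = 2.
(b) Symmetries: the x ↦ −x reflection is a symmetry, so x appears only in even powers; it's symmetric under z → −z, forcing even powers of z; mirror symmetry y ↦ −y ⇒ only even powers of y.
(c) Against the integer gridlines: the surface avoids every integer z-axis point in the box; the y-axis gridline crossings are at y ∈ {-1, 1}.
(d) Assembling these constraints gives the stated polynomial.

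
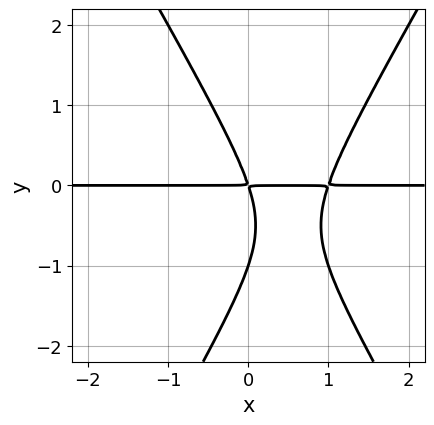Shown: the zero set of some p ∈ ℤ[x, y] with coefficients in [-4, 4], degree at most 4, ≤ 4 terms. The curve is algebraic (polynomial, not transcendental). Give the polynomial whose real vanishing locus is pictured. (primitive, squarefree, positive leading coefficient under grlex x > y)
First, deg p = 3.
Next, reading off the gridlines: it meets the y-axis at y = -1 (among the integer gridlines); every point of the x-axis in the box is on the curve.
Finally, assembling these constraints gives the stated polynomial.

3*x^2*y - y^3 - 3*x*y - y^2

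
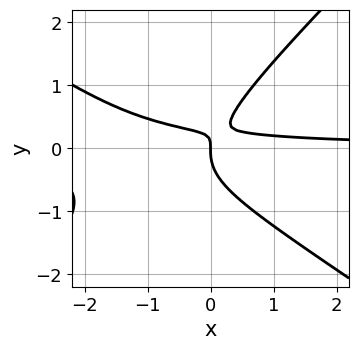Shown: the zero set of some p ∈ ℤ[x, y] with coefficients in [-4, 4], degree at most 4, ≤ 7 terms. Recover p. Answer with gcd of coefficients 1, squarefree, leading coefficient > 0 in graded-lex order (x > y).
(a) Degree: the shape is more complex than any degree-2 curve, so deg p = 3.
(b) Against the integer gridlines: it meets the x-axis at x = 0 (among the integer gridlines); it crosses the y-axis at the gridline y = 0.
(c) Solving for integer coefficients yields p as stated.

2*x^2*y + x*y^2 - 3*y^3 + 3*x*y - x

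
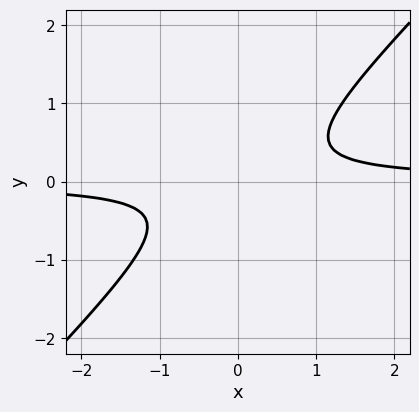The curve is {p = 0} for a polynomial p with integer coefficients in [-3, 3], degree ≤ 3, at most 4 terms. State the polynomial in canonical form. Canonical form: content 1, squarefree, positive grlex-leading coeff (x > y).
1. deg p = 2. No degree-1 curve has this shape.
2. From the axis intercepts and sections: the curve avoids every integer x-axis point in the box; no y-intercept at any integer in the box.
3. Solving for integer coefficients yields p as stated.

3*x*y - 3*y^2 - 1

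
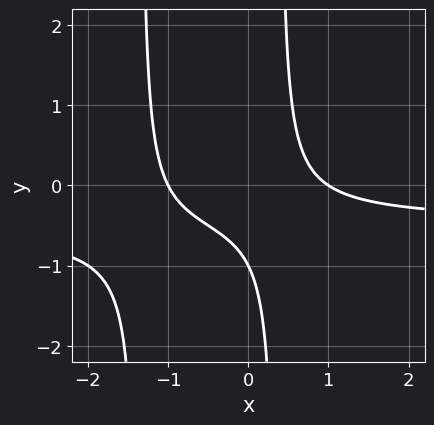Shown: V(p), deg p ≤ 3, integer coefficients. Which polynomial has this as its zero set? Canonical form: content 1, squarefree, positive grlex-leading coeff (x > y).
2*x^2*y + x^2 + 2*x*y - y - 1

First, degree: the shape is more complex than any degree-2 curve, so deg p = 3.
Then, from the axis intercepts and sections: it crosses the y-axis at the gridline y = -1; the x-axis gridline crossings are at x ∈ {-1, 1}.
Finally, the integer polynomial consistent with all of this is the stated p.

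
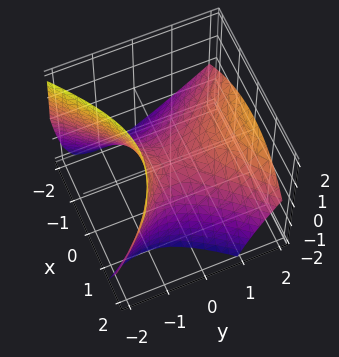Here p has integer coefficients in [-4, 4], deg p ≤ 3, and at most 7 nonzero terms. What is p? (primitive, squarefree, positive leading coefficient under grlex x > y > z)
2*x^2 - x*z - 2*y^2 + 2*y*z + 3*z

First, the degree is 2 — a generic line meets the surface in up to 2 points.
Then, observable constraints: it crosses the y-axis at the gridline y = 0; it crosses the z-axis at the gridline z = 0; it crosses the x-axis at the gridline x = 0.
Finally, matching integer coefficients to the picture gives p.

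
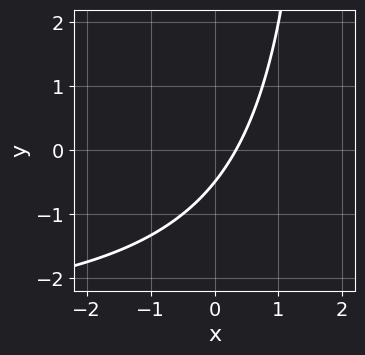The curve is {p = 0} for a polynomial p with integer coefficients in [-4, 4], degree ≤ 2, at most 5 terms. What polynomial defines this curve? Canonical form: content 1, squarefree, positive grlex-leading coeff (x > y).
x*y + 3*x - 2*y - 1

(a) deg p = 2. No degree-1 curve has this shape.
(b) Putting this together gives p.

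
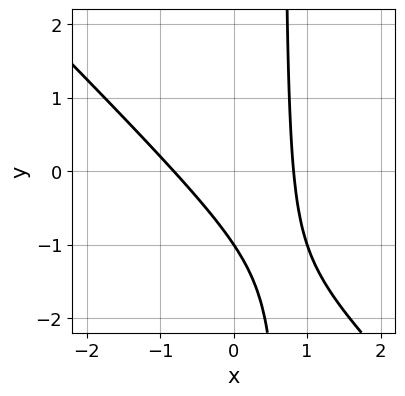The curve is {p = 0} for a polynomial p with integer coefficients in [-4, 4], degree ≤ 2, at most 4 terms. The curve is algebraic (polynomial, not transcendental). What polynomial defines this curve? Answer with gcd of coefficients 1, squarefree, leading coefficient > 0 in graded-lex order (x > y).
First, the degree is 2 — the shape is more complex than any degree-1 curve.
Next, observable constraints: one y-axis crossing is at y = -1.
Finally, matching integer coefficients to the picture gives p.

3*x^2 + 3*x*y - 2*y - 2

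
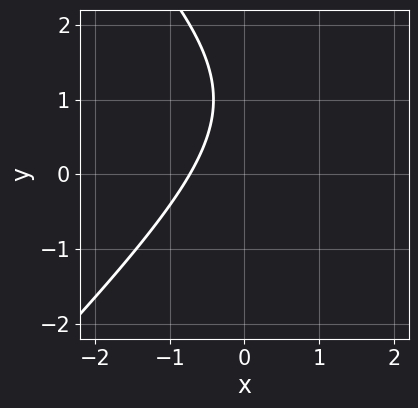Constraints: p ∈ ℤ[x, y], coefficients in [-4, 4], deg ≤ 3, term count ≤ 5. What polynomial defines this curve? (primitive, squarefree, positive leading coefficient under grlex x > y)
The degree is 2 — the shape is more complex than any degree-1 curve.
From the axis intercepts and sections: it misses every integer gridline on the y-axis.
Assembling these constraints gives the stated polynomial.

x^2 - y^2 - 2*x + 2*y - 2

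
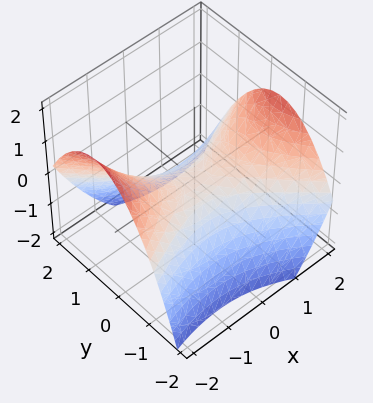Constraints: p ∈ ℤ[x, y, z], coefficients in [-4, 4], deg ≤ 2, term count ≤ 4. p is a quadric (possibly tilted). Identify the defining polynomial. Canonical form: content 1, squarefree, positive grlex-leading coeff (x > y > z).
x^2 - x*y - 2*y^2 - 3*z

The degree is 2 — a generic line meets the surface in up to 2 points.
Against the integer gridlines: it meets the z-axis at z = 0 (among the integer gridlines); it crosses the x-axis at the gridline x = 0; it meets the y-axis at y = 0 (among the integer gridlines).
These observations pin down the coefficients.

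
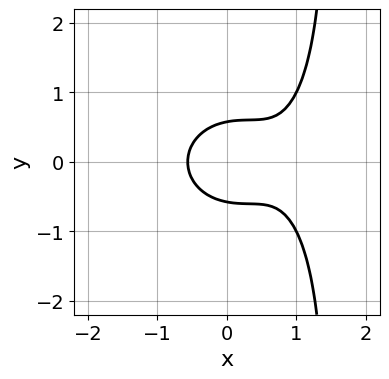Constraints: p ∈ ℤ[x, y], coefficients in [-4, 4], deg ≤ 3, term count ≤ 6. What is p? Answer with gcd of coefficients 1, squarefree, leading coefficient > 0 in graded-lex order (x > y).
1. The degree is 3 — the shape is more complex than any degree-2 curve.
2. Symmetries: mirror symmetry y ↦ −y ⇒ only even powers of y.
3. Matching integer coefficients to the picture gives p.

2*x^3 + 2*x*y^2 - 2*x^2 - 3*y^2 + 1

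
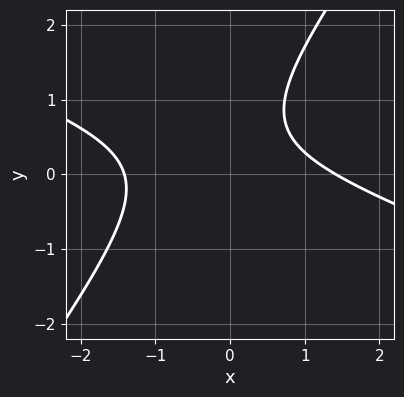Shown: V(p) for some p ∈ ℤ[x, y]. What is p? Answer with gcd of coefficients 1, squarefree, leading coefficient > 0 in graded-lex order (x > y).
x^2 + 2*x*y - 2*y^2 + 2*y - 2

First, the degree is 2 — the shape is more complex than any degree-1 curve.
Next, against the integer gridlines: no y-intercept at any integer in the box.
Finally, fitting integer coefficients to these (and the overall shape) gives p.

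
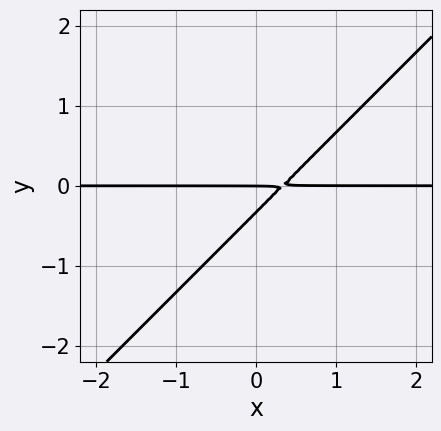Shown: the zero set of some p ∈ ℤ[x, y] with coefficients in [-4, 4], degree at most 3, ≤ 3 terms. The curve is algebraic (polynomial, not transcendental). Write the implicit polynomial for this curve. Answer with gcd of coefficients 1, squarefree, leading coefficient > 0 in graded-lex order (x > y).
3*x*y - 3*y^2 - y

(a) Degree: a generic line meets the curve in up to 2 points, so deg p = 2.
(b) From the axis intercepts and sections: one y-axis crossing is at y = 0; every point of the x-axis in the box is on the curve.
(c) The integer polynomial consistent with all of this is the stated p.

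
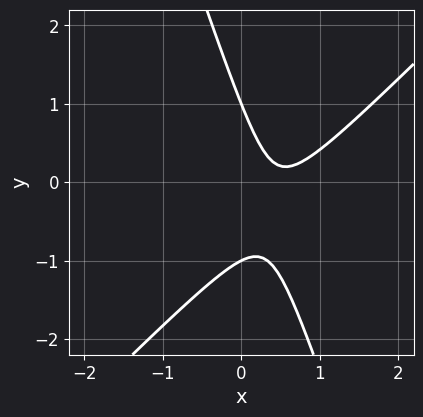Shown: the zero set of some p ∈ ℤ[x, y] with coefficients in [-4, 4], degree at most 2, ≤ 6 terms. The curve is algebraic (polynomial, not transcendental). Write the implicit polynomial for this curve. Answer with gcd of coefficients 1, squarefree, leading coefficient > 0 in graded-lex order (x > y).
Degree: no degree-1 curve has this shape, so deg p = 2.
Against the integer gridlines: among the integer gridlines, it crosses the y-axis at y ∈ {-1, 1}; the curve avoids every integer x-axis point in the box.
These observations pin down the coefficients.

3*x^2 - 2*x*y - y^2 - 3*x + 1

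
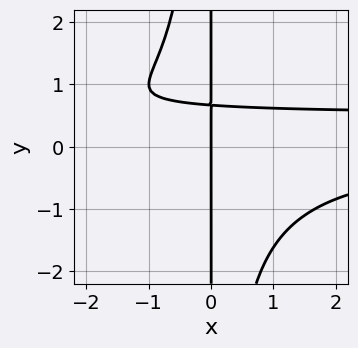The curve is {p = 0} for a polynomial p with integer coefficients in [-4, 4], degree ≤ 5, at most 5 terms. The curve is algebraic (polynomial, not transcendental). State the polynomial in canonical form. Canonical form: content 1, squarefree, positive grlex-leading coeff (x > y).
(a) The degree is 4 — no degree-3 curve has this shape.
(b) Against the integer gridlines: the visible y-axis segment lies entirely on the curve; one x-axis crossing is at x = 0.
(c) Fitting integer coefficients to these (and the overall shape) gives p.

2*x^2*y^2 - x^2*y + 3*x*y - 2*x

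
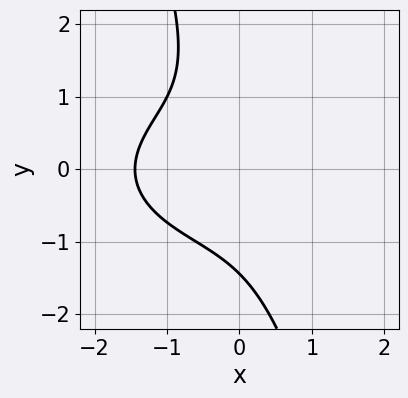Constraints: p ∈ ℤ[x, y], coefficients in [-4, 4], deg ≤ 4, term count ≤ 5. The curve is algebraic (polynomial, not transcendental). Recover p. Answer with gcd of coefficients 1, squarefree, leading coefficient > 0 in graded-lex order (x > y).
1. The degree is 3 — the shape is more complex than any degree-2 curve.
2. Matching integer coefficients to the picture gives p.

x^3 + 3*x*y^2 + y^3 + 3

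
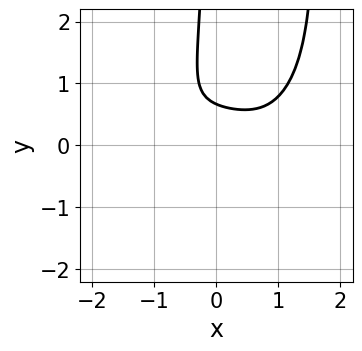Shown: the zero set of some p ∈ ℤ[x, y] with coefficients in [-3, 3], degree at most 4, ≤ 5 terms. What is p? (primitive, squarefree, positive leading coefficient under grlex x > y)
x^4 + 2*x^2*y^2 - 3*x*y^2 - 3*y + 2

(a) deg p = 4. No degree-3 curve has this shape.
(b) Observable constraints: the curve avoids every integer x-axis point in the box.
(c) Solving for integer coefficients yields p as stated.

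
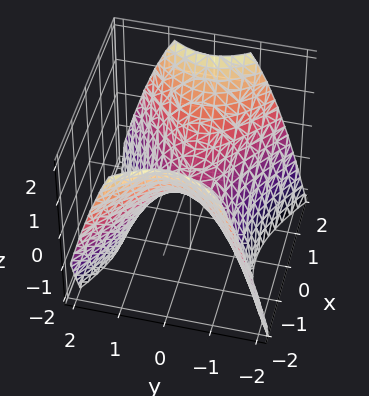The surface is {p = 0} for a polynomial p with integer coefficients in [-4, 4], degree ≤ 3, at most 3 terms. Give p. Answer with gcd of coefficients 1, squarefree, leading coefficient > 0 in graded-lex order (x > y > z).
deg p = 2. A saddle surface; a quadric.
Symmetries: mirror symmetry x ↦ −x ⇒ only even powers of x; it's symmetric under y → −y, forcing even powers of y.
Observable constraints: one y-axis crossing is at y = 0; one z-axis crossing is at z = 0; it crosses the x-axis at the gridline x = 0.
Assembling these constraints gives the stated polynomial.

2*x^2 - 3*y^2 - 3*z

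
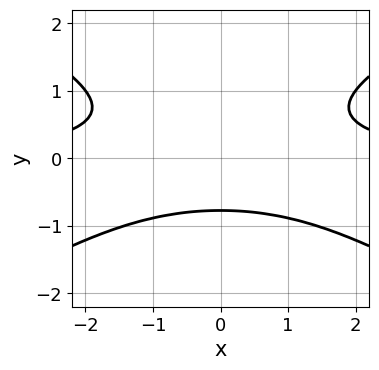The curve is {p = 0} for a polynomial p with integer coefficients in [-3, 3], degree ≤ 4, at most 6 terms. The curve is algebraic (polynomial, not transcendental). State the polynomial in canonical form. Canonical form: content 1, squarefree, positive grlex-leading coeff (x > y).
x^2*y - 3*y^3 + y^2 - 2

First, deg p = 3.
Next, symmetries: it's symmetric under x → −x, forcing even powers of x.
Next, from the axis intercepts and sections: no x-intercept at any integer in the box.
Finally, together with the visible shape, these determine p as stated.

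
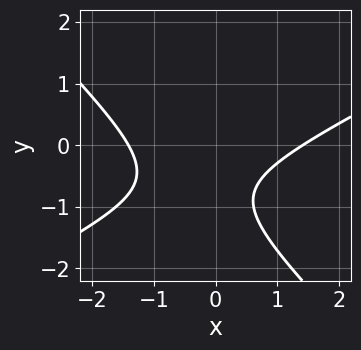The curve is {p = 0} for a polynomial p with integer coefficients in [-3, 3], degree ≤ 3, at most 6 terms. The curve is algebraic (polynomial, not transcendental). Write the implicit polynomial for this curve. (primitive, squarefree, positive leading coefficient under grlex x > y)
x^2 - x*y - 2*y^2 - 3*y - 2

First, degree: a generic line meets the curve in up to 2 points, so deg p = 2.
Next, against the integer gridlines: the curve avoids every integer y-axis point in the box.
Finally, solving for integer coefficients yields p as stated.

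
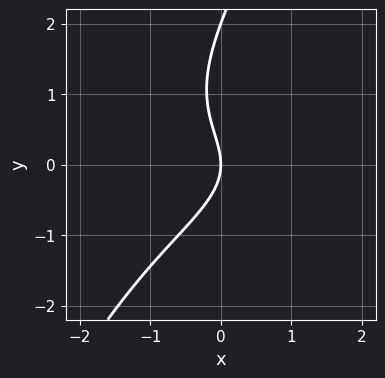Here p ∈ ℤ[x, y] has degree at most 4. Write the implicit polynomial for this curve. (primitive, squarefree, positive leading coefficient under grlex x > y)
2*x*y^2 - y^3 + 2*y^2 + 3*x

deg p = 3. A generic line meets the curve in up to 3 points.
From the visible intercepts: among the integer gridlines, it crosses the y-axis at y ∈ {0, 2}; it crosses the x-axis at the gridline x = 0.
Fitting integer coefficients to these (and the overall shape) gives p.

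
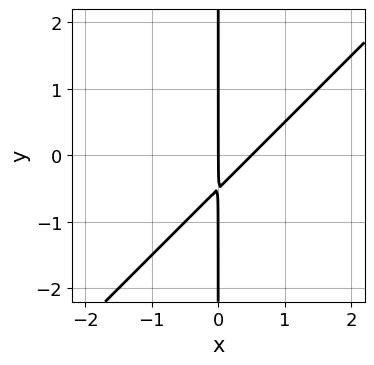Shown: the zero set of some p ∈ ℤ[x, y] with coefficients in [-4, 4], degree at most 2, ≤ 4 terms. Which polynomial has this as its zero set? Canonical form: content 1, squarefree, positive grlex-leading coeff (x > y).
2*x^2 - 2*x*y - x

1. The degree is 2 — the shape is more complex than any degree-1 curve.
2. Against the integer gridlines: the visible y-axis segment lies entirely on the curve; one x-axis crossing is at x = 0.
3. Together with the visible shape, these determine p as stated.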